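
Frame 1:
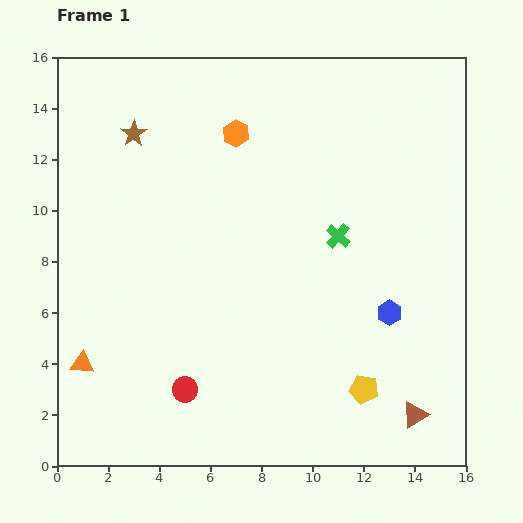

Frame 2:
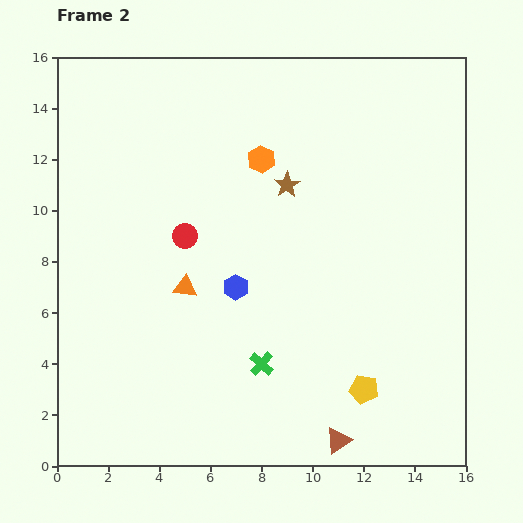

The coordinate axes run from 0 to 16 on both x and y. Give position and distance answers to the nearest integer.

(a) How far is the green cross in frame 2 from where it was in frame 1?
6

The green cross moved from (11, 9) to (8, 4), a distance of √(3² + 5²) ≈ 6.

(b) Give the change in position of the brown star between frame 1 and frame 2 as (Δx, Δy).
(6, -2)

The brown star was at (3, 13) in frame 1 and (9, 11) in frame 2.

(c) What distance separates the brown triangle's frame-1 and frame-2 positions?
3

The brown triangle moved from (14, 2) to (11, 1), a distance of √(3² + 1²) ≈ 3.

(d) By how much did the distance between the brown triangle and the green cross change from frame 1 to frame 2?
-4

Distance in frame 1: 8. Distance in frame 2: 4.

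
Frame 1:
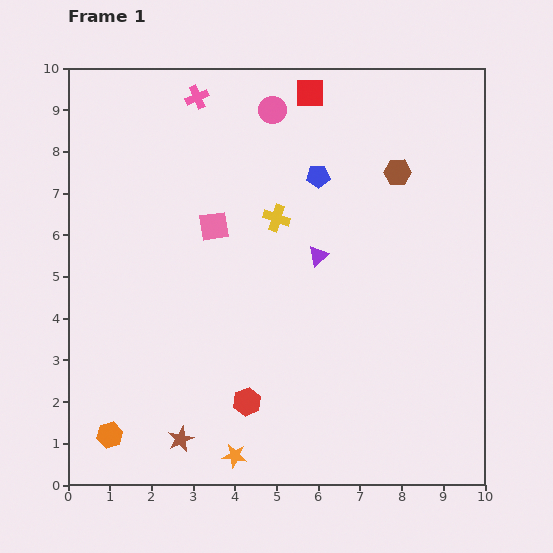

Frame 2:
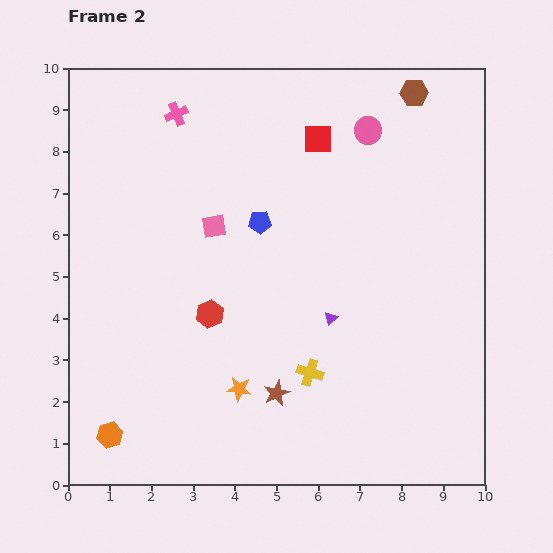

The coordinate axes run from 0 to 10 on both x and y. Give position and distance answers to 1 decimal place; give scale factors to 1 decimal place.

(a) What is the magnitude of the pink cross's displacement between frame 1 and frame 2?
0.6

The pink cross moved from (3.1, 9.3) to (2.6, 8.9), a distance of √(0.5² + 0.4²) ≈ 0.6.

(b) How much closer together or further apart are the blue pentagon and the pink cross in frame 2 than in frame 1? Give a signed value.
-0.2

Distance in frame 1: 3.5. Distance in frame 2: 3.3.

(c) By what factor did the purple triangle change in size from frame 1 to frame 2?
0.7×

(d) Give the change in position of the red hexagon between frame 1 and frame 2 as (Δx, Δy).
(-0.9, 2.1)

The red hexagon was at (4.3, 2.0) in frame 1 and (3.4, 4.1) in frame 2.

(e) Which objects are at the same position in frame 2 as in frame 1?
the pink square, the orange hexagon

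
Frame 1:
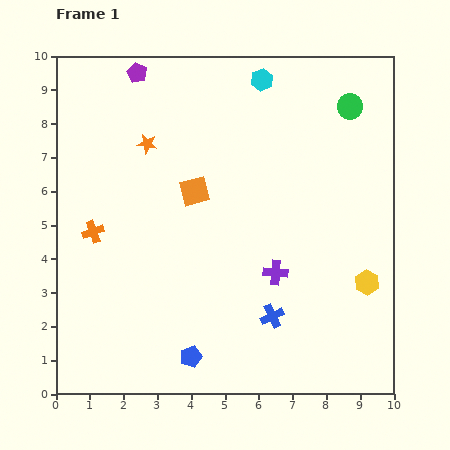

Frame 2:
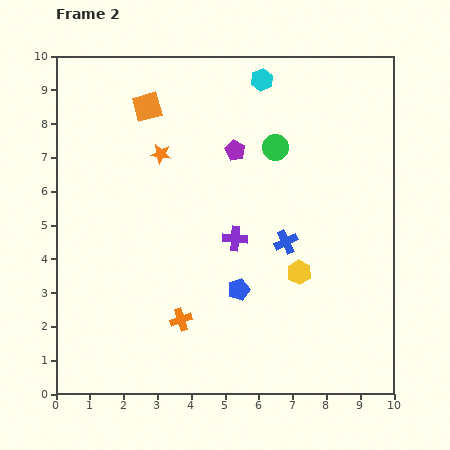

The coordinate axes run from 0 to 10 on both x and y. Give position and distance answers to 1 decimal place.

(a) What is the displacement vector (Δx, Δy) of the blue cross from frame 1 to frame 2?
(0.4, 2.2)

The blue cross was at (6.4, 2.3) in frame 1 and (6.8, 4.5) in frame 2.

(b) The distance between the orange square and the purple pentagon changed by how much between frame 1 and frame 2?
-1.0

Distance in frame 1: 3.9. Distance in frame 2: 2.9.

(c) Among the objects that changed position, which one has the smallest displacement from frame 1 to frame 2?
the orange star

(moved 0.5)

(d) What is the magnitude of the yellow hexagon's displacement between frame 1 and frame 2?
2.0

The yellow hexagon moved from (9.2, 3.3) to (7.2, 3.6), a distance of √(2.0² + 0.3²) ≈ 2.0.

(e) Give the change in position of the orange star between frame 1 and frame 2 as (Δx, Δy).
(0.4, -0.3)

The orange star was at (2.7, 7.4) in frame 1 and (3.1, 7.1) in frame 2.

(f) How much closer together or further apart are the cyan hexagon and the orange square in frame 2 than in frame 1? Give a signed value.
-0.4

Distance in frame 1: 3.9. Distance in frame 2: 3.5.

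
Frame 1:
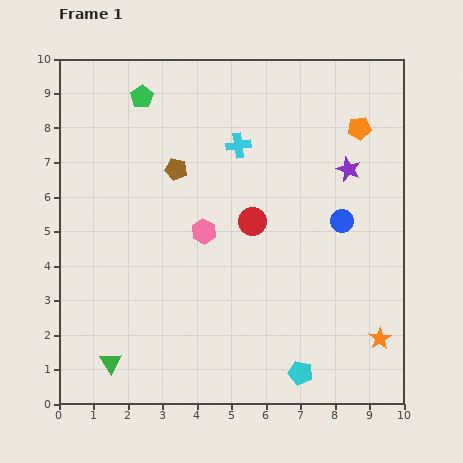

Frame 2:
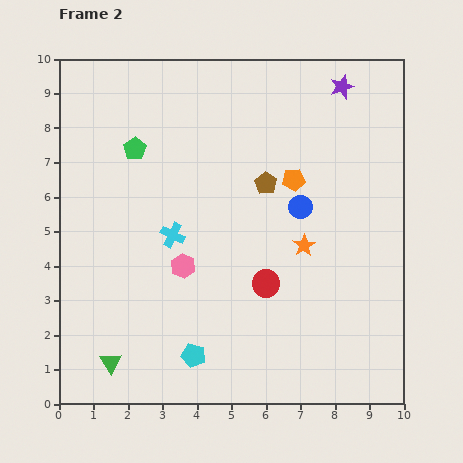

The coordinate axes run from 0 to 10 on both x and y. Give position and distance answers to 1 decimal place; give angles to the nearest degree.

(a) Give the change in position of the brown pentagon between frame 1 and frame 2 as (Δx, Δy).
(2.6, -0.4)

The brown pentagon was at (3.4, 6.8) in frame 1 and (6.0, 6.4) in frame 2.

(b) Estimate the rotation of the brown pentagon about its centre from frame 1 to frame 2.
20° clockwise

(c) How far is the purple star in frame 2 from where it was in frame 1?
2.4

The purple star moved from (8.4, 6.8) to (8.2, 9.2), a distance of √(0.2² + 2.4²) ≈ 2.4.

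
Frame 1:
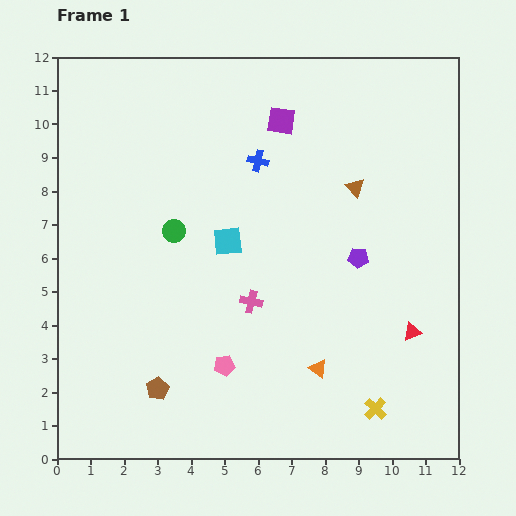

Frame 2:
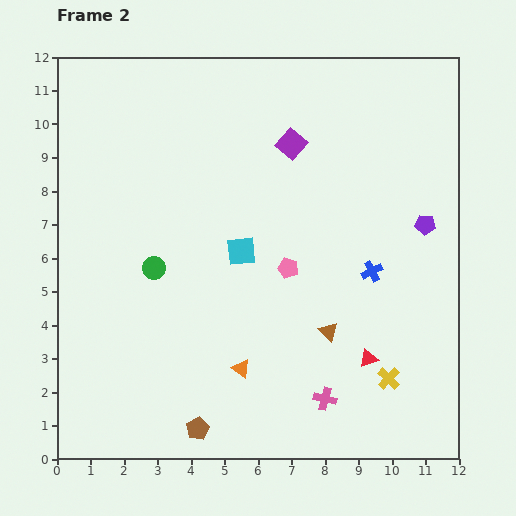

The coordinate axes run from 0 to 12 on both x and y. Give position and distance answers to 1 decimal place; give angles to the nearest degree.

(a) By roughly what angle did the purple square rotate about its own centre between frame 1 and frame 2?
32° clockwise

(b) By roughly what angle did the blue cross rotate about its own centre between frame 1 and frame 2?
40° counter-clockwise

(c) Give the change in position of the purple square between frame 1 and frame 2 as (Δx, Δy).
(0.3, -0.7)

The purple square was at (6.7, 10.1) in frame 1 and (7.0, 9.4) in frame 2.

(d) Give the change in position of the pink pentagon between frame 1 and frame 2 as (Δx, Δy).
(1.9, 2.9)

The pink pentagon was at (5.0, 2.8) in frame 1 and (6.9, 5.7) in frame 2.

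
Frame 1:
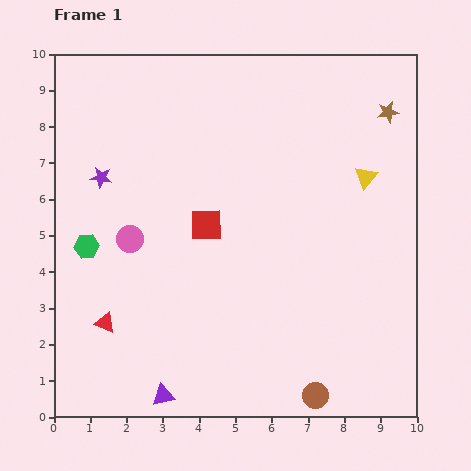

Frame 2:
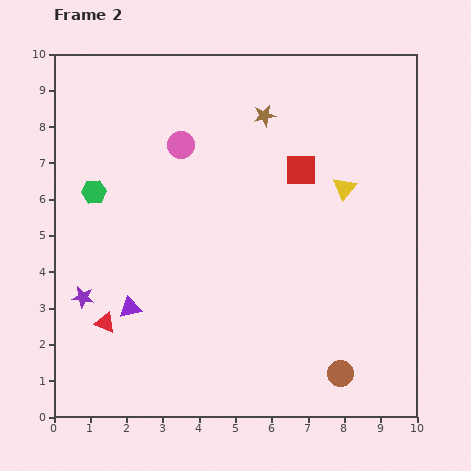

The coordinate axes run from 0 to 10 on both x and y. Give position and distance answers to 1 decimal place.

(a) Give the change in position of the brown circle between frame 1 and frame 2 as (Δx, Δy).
(0.7, 0.6)

The brown circle was at (7.2, 0.6) in frame 1 and (7.9, 1.2) in frame 2.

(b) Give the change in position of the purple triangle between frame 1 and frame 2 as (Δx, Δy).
(-0.9, 2.4)

The purple triangle was at (3.0, 0.6) in frame 1 and (2.1, 3.0) in frame 2.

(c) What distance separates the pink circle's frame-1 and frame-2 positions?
3.0

The pink circle moved from (2.1, 4.9) to (3.5, 7.5), a distance of √(1.4² + 2.6²) ≈ 3.0.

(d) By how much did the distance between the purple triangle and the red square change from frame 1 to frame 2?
+1.1

Distance in frame 1: 4.9. Distance in frame 2: 6.0.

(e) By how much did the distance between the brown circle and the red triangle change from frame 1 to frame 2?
+0.5

Distance in frame 1: 6.1. Distance in frame 2: 6.6.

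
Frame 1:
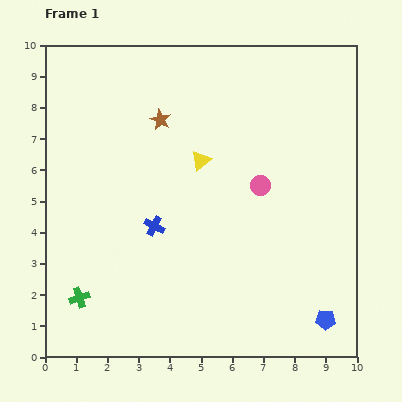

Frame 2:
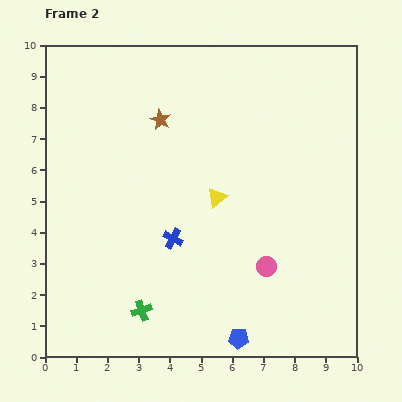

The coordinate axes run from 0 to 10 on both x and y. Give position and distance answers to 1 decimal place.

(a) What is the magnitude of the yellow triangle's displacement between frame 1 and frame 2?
1.3

The yellow triangle moved from (5.0, 6.3) to (5.5, 5.1), a distance of √(0.5² + 1.2²) ≈ 1.3.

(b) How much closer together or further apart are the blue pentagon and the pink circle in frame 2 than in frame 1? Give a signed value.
-2.3

Distance in frame 1: 4.8. Distance in frame 2: 2.5.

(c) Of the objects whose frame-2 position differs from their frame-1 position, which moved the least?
the blue cross

(moved 0.7)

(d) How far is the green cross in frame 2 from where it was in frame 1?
2.0

The green cross moved from (1.1, 1.9) to (3.1, 1.5), a distance of √(2.0² + 0.4²) ≈ 2.0.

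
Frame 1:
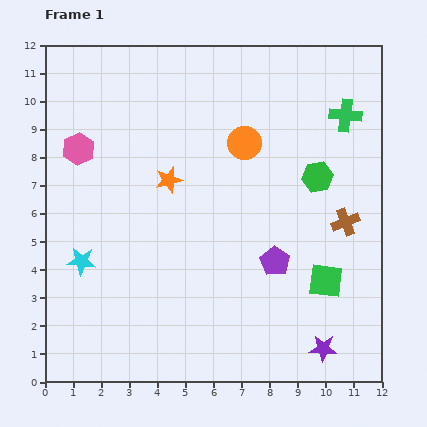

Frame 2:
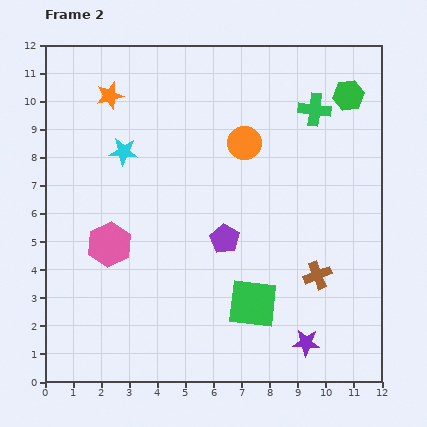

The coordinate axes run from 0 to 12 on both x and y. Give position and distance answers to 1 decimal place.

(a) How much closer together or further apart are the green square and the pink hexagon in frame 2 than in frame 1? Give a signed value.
-4.5

Distance in frame 1: 10.0. Distance in frame 2: 5.5.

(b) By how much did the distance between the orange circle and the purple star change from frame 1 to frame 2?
-0.4

Distance in frame 1: 7.8. Distance in frame 2: 7.4.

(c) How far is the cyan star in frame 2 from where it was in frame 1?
4.2

The cyan star moved from (1.3, 4.3) to (2.8, 8.2), a distance of √(1.5² + 3.9²) ≈ 4.2.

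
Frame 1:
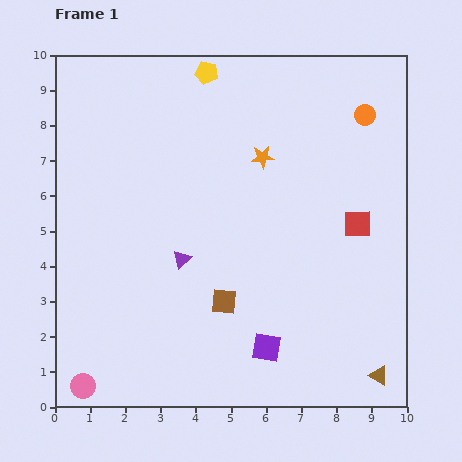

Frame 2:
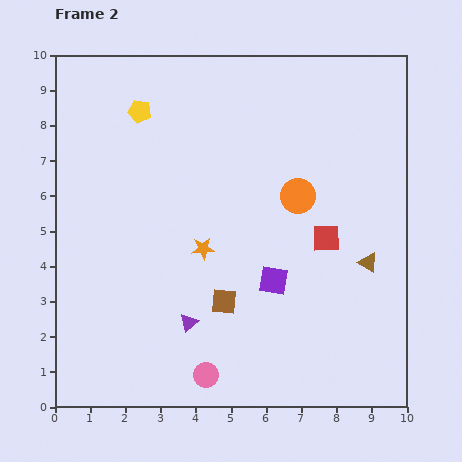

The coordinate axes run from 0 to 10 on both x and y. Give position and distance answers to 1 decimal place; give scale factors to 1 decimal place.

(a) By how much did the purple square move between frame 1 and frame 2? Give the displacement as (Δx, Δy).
(0.2, 1.9)

The purple square was at (6.0, 1.7) in frame 1 and (6.2, 3.6) in frame 2.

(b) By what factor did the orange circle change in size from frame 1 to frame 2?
1.6×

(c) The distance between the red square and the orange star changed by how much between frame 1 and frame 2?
+0.2

Distance in frame 1: 3.3. Distance in frame 2: 3.5.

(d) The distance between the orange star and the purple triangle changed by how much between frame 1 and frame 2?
-1.6

Distance in frame 1: 3.7. Distance in frame 2: 2.1.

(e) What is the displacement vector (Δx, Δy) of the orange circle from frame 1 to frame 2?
(-1.9, -2.3)

The orange circle was at (8.8, 8.3) in frame 1 and (6.9, 6.0) in frame 2.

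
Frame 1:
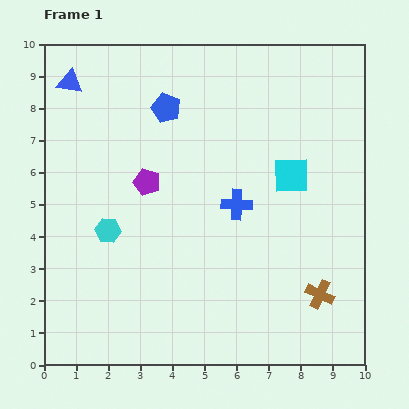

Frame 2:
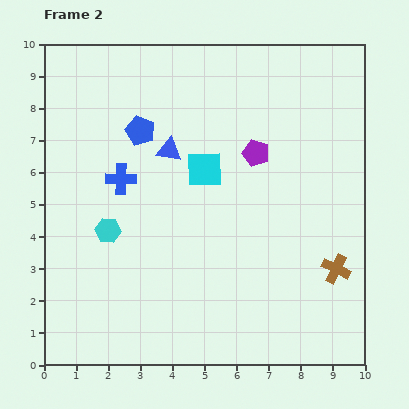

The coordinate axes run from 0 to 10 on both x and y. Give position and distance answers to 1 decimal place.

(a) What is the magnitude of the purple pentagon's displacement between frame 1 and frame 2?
3.5

The purple pentagon moved from (3.2, 5.7) to (6.6, 6.6), a distance of √(3.4² + 0.9²) ≈ 3.5.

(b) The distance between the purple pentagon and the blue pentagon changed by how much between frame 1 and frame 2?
+1.3

Distance in frame 1: 2.4. Distance in frame 2: 3.7.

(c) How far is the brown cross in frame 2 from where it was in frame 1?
0.9

The brown cross moved from (8.6, 2.2) to (9.1, 3.0), a distance of √(0.5² + 0.8²) ≈ 0.9.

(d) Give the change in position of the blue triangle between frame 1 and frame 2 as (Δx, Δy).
(3.1, -2.1)

The blue triangle was at (0.8, 8.8) in frame 1 and (3.9, 6.7) in frame 2.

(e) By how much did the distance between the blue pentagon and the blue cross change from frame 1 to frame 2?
-2.1

Distance in frame 1: 3.7. Distance in frame 2: 1.6.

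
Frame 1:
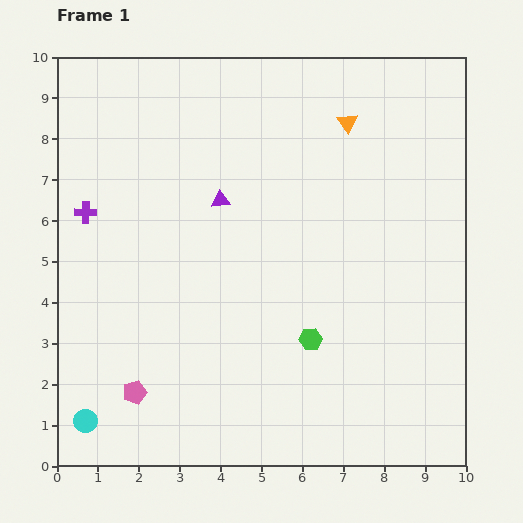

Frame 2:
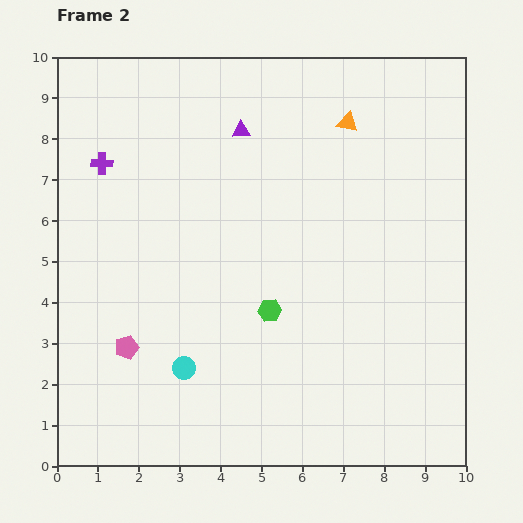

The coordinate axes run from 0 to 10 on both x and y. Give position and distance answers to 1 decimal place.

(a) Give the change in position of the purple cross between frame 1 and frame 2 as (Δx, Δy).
(0.4, 1.2)

The purple cross was at (0.7, 6.2) in frame 1 and (1.1, 7.4) in frame 2.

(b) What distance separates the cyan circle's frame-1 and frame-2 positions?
2.7

The cyan circle moved from (0.7, 1.1) to (3.1, 2.4), a distance of √(2.4² + 1.3²) ≈ 2.7.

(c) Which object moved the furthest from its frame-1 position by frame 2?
the cyan circle

(moved 2.7; next 1.8)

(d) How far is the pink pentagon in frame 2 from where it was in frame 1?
1.1

The pink pentagon moved from (1.9, 1.8) to (1.7, 2.9), a distance of √(0.2² + 1.1²) ≈ 1.1.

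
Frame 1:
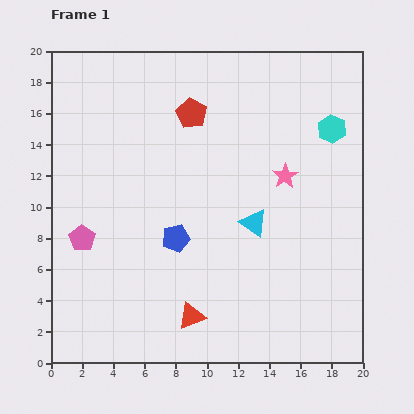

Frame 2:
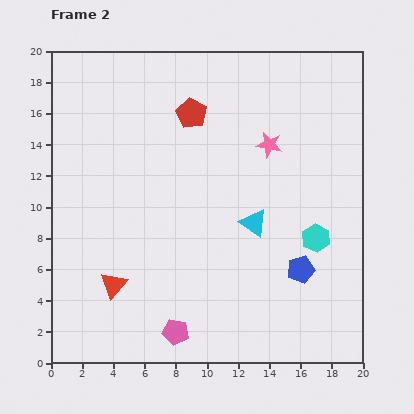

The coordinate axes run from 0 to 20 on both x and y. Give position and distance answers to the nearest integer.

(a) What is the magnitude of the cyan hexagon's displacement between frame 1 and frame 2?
7

The cyan hexagon moved from (18, 15) to (17, 8), a distance of √(1² + 7²) ≈ 7.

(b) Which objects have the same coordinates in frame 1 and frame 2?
the cyan triangle, the red pentagon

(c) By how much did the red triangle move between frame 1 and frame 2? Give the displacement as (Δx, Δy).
(-5, 2)

The red triangle was at (9, 3) in frame 1 and (4, 5) in frame 2.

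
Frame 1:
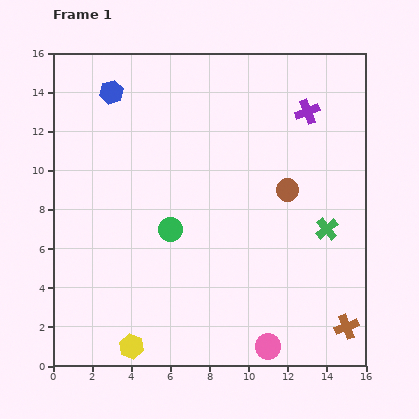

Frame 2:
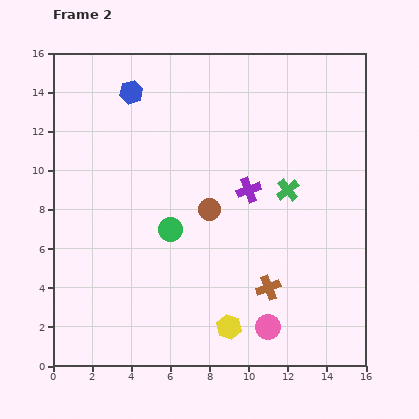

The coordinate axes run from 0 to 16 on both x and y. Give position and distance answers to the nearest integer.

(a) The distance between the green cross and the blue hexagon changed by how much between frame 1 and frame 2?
-4

Distance in frame 1: 13. Distance in frame 2: 9.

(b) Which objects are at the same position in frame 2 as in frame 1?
the green circle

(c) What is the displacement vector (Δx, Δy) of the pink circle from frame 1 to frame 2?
(0, 1)

The pink circle was at (11, 1) in frame 1 and (11, 2) in frame 2.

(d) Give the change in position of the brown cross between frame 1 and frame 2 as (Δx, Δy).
(-4, 2)

The brown cross was at (15, 2) in frame 1 and (11, 4) in frame 2.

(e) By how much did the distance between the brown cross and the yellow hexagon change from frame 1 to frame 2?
-8

Distance in frame 1: 11. Distance in frame 2: 3.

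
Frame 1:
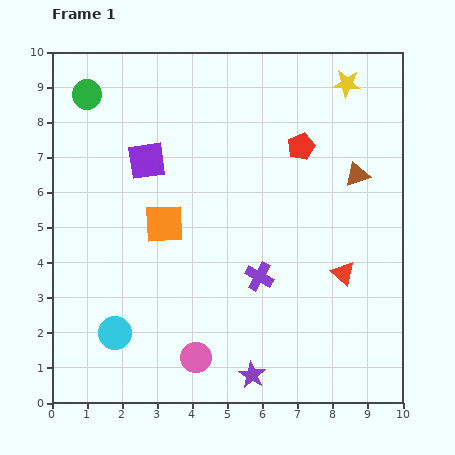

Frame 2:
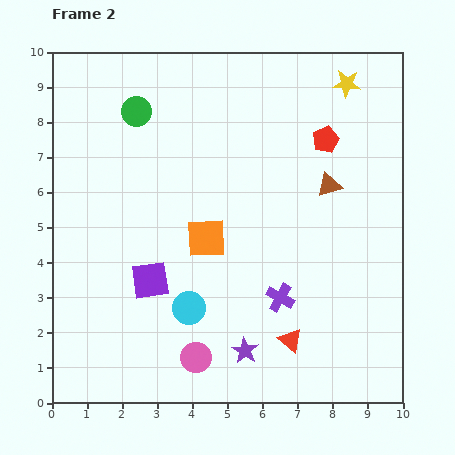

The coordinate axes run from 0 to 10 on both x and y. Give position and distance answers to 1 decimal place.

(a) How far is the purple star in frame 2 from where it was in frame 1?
0.7

The purple star moved from (5.7, 0.8) to (5.5, 1.5), a distance of √(0.2² + 0.7²) ≈ 0.7.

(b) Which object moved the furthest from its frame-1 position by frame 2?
the purple square

(moved 3.4; next 2.4)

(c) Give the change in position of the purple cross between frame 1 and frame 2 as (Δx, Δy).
(0.6, -0.6)

The purple cross was at (5.9, 3.6) in frame 1 and (6.5, 3.0) in frame 2.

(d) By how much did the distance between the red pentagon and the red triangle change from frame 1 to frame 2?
+2.0

Distance in frame 1: 3.8. Distance in frame 2: 5.8.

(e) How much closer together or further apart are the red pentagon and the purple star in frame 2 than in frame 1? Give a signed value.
-0.2

Distance in frame 1: 6.6. Distance in frame 2: 6.4.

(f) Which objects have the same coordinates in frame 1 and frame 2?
the pink circle, the yellow star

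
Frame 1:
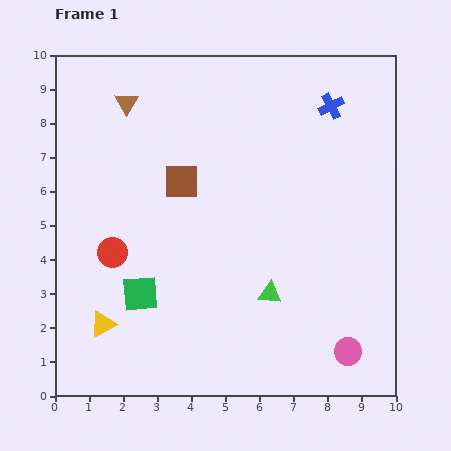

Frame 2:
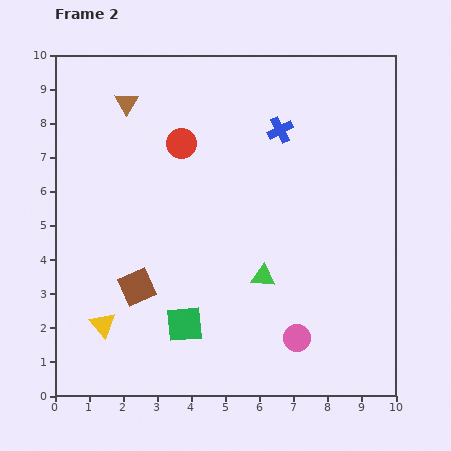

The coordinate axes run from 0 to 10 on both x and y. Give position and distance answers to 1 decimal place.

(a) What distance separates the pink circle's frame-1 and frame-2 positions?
1.6

The pink circle moved from (8.6, 1.3) to (7.1, 1.7), a distance of √(1.5² + 0.4²) ≈ 1.6.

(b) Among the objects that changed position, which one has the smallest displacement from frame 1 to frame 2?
the green triangle

(moved 0.5)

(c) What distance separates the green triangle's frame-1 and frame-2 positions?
0.5

The green triangle moved from (6.3, 3.0) to (6.1, 3.5), a distance of √(0.2² + 0.5²) ≈ 0.5.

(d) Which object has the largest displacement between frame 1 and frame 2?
the red circle

(moved 3.8; next 3.4)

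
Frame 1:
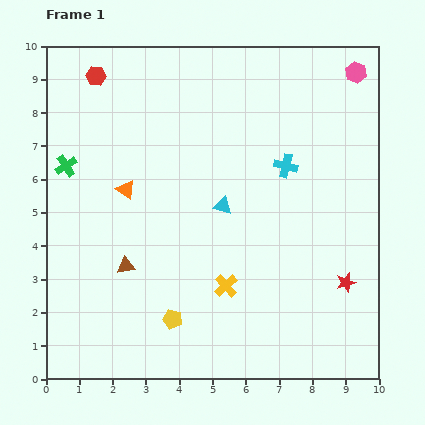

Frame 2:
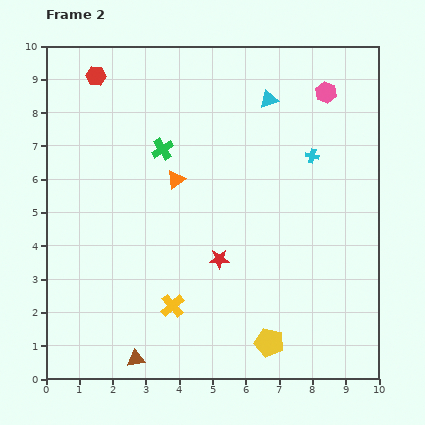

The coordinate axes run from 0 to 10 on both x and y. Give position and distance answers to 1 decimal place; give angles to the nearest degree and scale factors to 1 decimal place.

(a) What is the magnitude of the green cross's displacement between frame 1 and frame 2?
2.9

The green cross moved from (0.6, 6.4) to (3.5, 6.9), a distance of √(2.9² + 0.5²) ≈ 2.9.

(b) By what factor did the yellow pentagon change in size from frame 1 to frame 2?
1.5×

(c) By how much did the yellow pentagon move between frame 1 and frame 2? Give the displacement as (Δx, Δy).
(2.9, -0.7)

The yellow pentagon was at (3.8, 1.8) in frame 1 and (6.7, 1.1) in frame 2.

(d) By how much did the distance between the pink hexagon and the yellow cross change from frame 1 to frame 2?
+0.4

Distance in frame 1: 7.5. Distance in frame 2: 7.9.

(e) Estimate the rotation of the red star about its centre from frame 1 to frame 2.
16° clockwise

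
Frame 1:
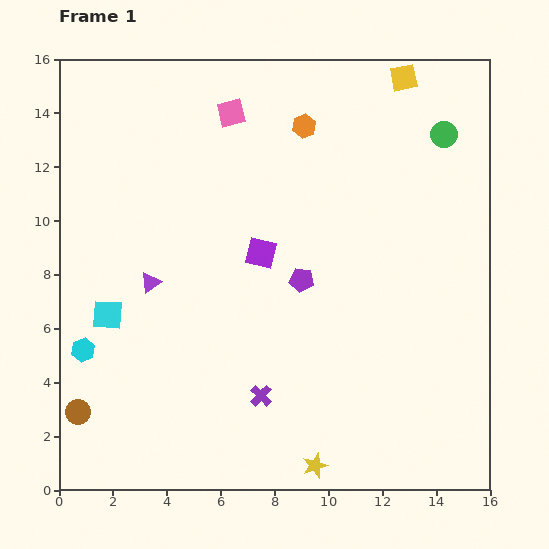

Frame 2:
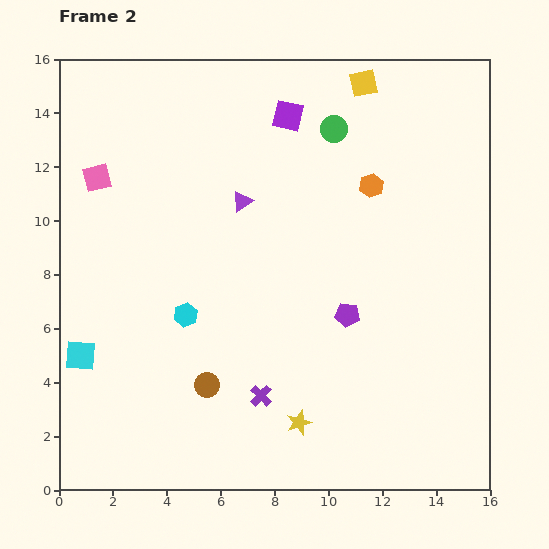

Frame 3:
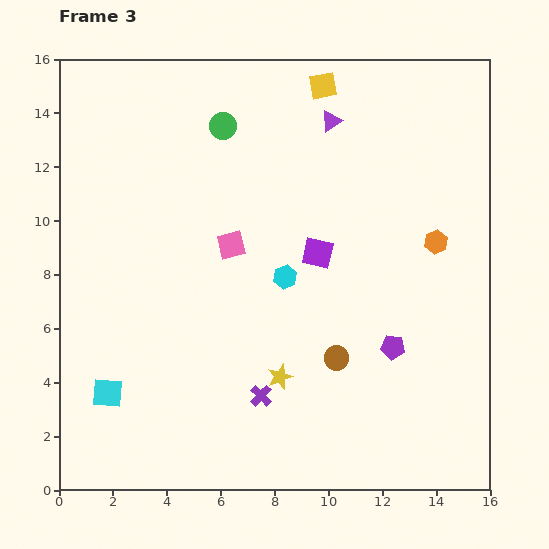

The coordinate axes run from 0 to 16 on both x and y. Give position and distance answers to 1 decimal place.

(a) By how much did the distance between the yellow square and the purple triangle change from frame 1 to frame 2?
-5.8

Distance in frame 1: 12.1. Distance in frame 2: 6.3.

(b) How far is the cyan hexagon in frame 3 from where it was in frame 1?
8.0

The cyan hexagon moved from (0.9, 5.2) to (8.4, 7.9), a distance of √(7.5² + 2.7²) ≈ 8.0.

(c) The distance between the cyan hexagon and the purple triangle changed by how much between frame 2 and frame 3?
+1.3

Distance in frame 2: 4.7. Distance in frame 3: 6.0.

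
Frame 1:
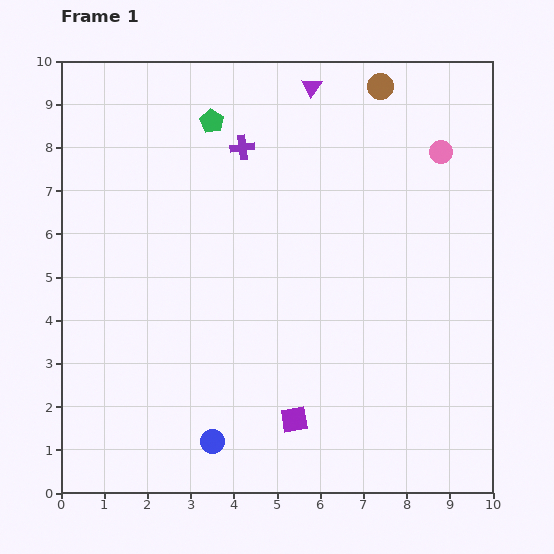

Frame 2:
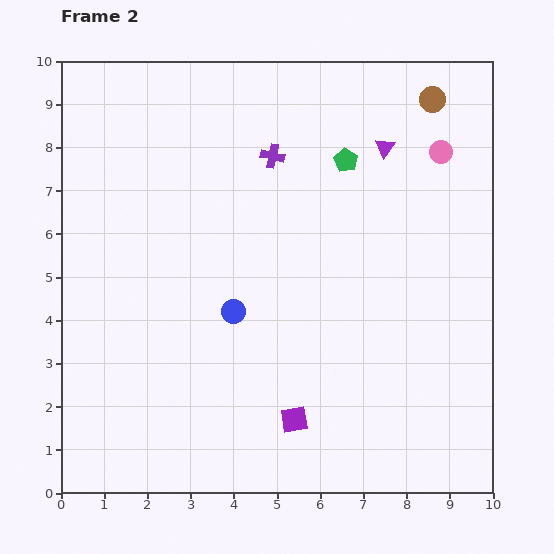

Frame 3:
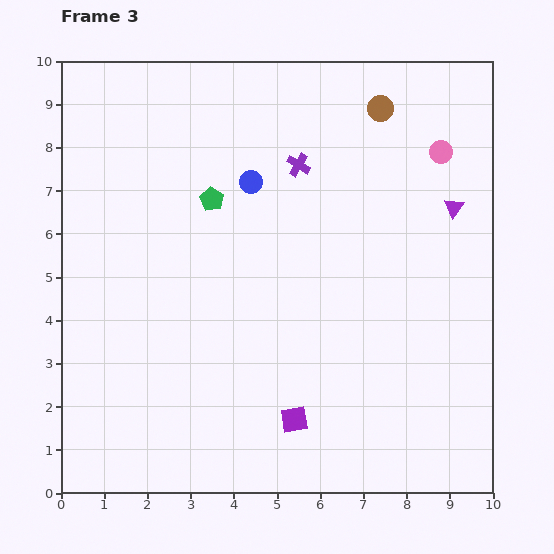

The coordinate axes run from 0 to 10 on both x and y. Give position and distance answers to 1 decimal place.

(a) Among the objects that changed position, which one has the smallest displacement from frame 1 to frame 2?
the purple cross

(moved 0.7)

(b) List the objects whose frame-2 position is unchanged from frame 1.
the pink circle, the purple square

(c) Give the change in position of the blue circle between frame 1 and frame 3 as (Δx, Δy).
(0.9, 6.0)

The blue circle was at (3.5, 1.2) in frame 1 and (4.4, 7.2) in frame 3.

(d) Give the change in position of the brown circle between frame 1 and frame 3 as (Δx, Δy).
(0.0, -0.5)

The brown circle was at (7.4, 9.4) in frame 1 and (7.4, 8.9) in frame 3.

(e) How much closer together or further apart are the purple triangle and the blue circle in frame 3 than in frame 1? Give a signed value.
-3.8

Distance in frame 1: 8.5. Distance in frame 3: 4.7.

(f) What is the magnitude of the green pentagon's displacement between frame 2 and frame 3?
3.2

The green pentagon moved from (6.6, 7.7) to (3.5, 6.8), a distance of √(3.1² + 0.9²) ≈ 3.2.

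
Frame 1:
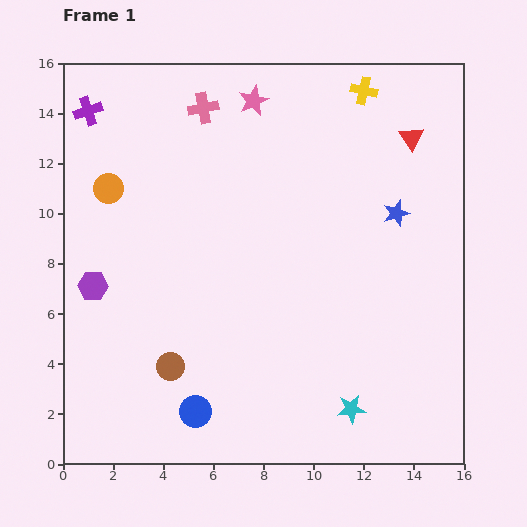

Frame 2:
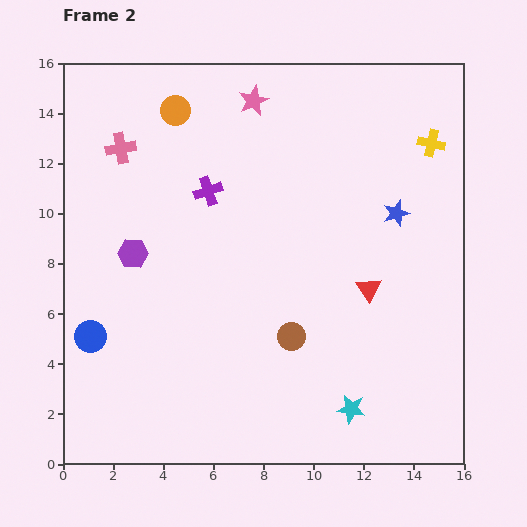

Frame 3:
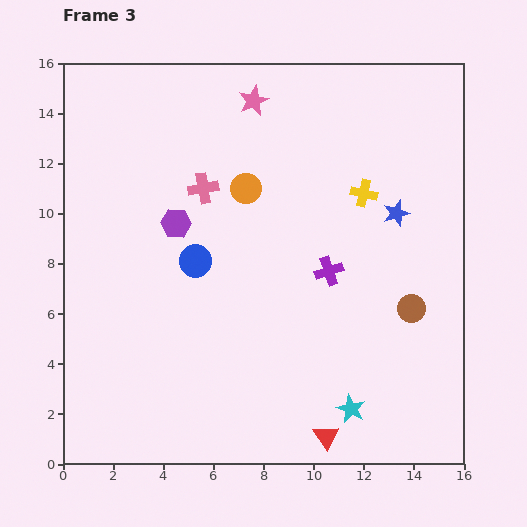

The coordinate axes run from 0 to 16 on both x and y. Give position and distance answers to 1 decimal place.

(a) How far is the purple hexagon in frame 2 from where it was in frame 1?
2.1

The purple hexagon moved from (1.2, 7.1) to (2.8, 8.4), a distance of √(1.6² + 1.3²) ≈ 2.1.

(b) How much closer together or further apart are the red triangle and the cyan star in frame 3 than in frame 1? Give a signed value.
-9.6

Distance in frame 1: 11.1. Distance in frame 3: 1.5.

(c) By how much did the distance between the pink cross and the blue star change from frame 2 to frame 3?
-3.5

Distance in frame 2: 11.3. Distance in frame 3: 7.8.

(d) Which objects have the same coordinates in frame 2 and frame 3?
the cyan star, the pink star, the blue star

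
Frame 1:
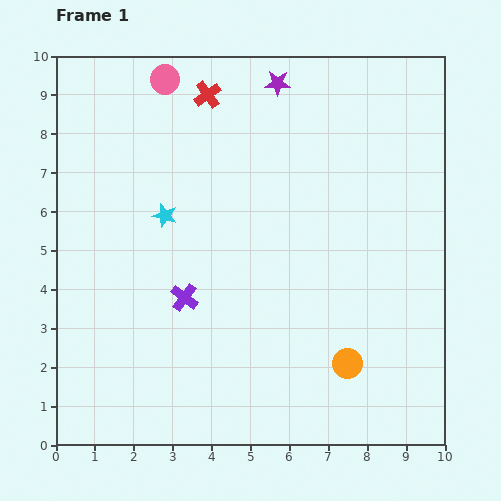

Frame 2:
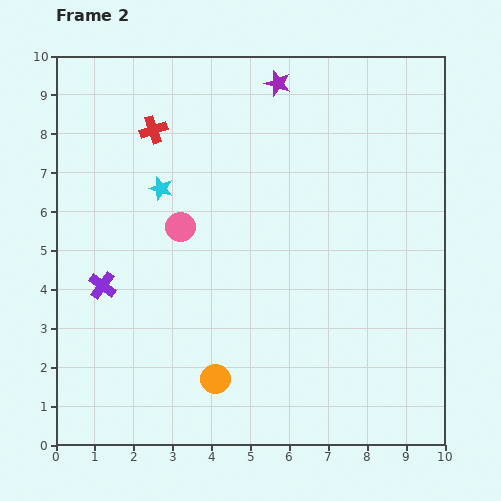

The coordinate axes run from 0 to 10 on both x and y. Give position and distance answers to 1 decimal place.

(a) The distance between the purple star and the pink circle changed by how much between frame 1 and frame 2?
+1.6

Distance in frame 1: 2.9. Distance in frame 2: 4.5.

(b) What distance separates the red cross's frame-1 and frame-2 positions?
1.7

The red cross moved from (3.9, 9.0) to (2.5, 8.1), a distance of √(1.4² + 0.9²) ≈ 1.7.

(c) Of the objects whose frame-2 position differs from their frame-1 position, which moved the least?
the cyan star

(moved 0.7)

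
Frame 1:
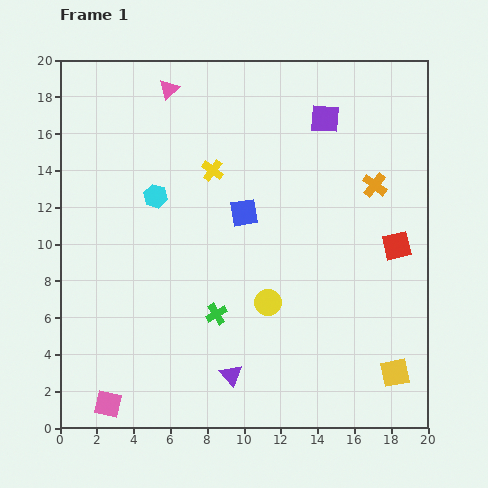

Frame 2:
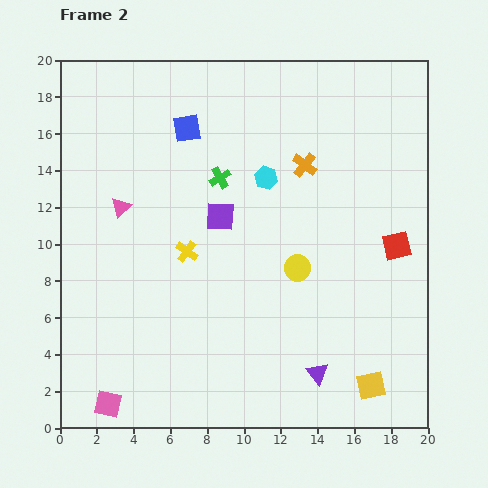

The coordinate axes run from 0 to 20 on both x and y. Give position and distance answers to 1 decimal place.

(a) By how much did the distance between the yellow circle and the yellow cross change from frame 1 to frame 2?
-1.7

Distance in frame 1: 7.8. Distance in frame 2: 6.1.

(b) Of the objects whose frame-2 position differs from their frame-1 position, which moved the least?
the yellow square

(moved 1.5)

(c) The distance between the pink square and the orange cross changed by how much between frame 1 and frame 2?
-2.0

Distance in frame 1: 18.8. Distance in frame 2: 16.8.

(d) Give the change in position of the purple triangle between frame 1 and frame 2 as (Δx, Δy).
(4.7, 0.1)

The purple triangle was at (9.3, 2.9) in frame 1 and (14.0, 3.0) in frame 2.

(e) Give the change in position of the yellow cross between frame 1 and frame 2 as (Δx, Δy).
(-1.4, -4.4)

The yellow cross was at (8.3, 14.0) in frame 1 and (6.9, 9.6) in frame 2.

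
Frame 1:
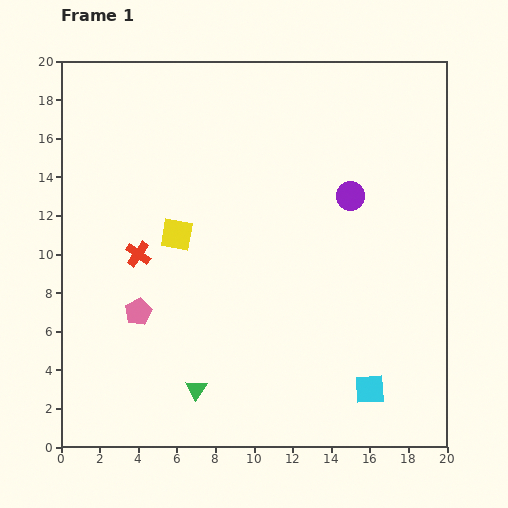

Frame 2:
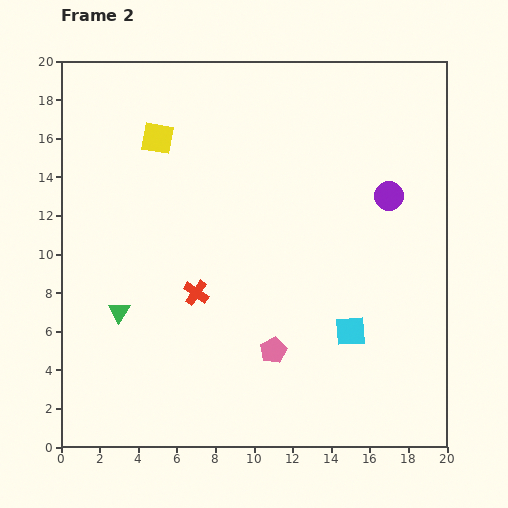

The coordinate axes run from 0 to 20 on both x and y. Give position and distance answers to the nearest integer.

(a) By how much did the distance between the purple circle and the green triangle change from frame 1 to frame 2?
+2

Distance in frame 1: 13. Distance in frame 2: 15.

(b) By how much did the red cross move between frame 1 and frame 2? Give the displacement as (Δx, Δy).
(3, -2)

The red cross was at (4, 10) in frame 1 and (7, 8) in frame 2.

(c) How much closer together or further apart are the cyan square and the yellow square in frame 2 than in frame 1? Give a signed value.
+1

Distance in frame 1: 13. Distance in frame 2: 14.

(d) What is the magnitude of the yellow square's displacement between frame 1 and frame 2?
5

The yellow square moved from (6, 11) to (5, 16), a distance of √(1² + 5²) ≈ 5.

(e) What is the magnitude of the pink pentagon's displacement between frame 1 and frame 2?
7

The pink pentagon moved from (4, 7) to (11, 5), a distance of √(7² + 2²) ≈ 7.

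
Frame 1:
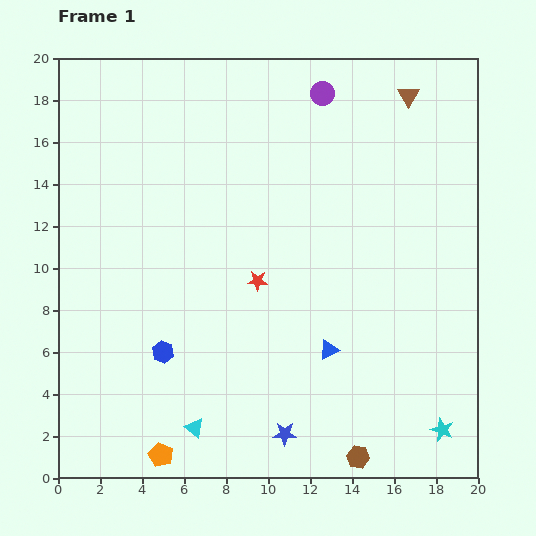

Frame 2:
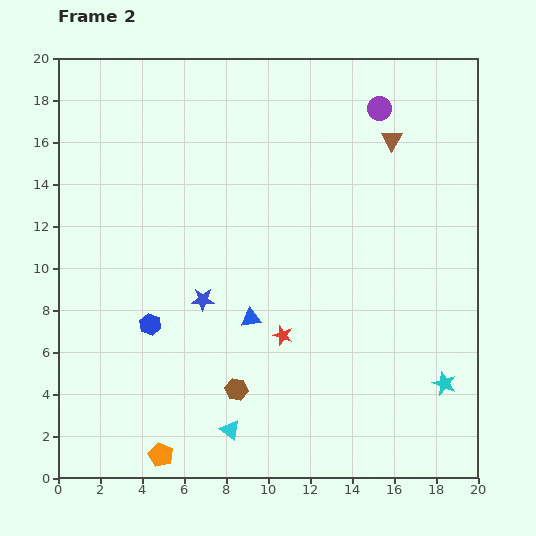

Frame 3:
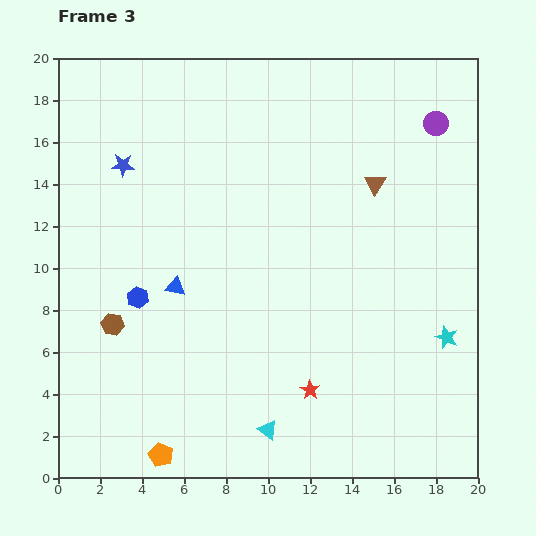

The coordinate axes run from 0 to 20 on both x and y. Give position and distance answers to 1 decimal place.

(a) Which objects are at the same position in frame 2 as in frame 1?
the orange pentagon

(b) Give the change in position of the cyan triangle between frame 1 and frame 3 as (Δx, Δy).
(3.5, -0.1)

The cyan triangle was at (6.5, 2.4) in frame 1 and (10.0, 2.3) in frame 3.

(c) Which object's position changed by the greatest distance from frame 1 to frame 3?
the blue star

(moved 14.9; next 13.3)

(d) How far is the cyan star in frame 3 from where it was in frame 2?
2.2

The cyan star moved from (18.4, 4.5) to (18.5, 6.7), a distance of √(0.1² + 2.2²) ≈ 2.2.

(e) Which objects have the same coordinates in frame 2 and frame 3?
the orange pentagon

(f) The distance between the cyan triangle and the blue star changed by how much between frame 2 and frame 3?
+8.1

Distance in frame 2: 6.3. Distance in frame 3: 14.4.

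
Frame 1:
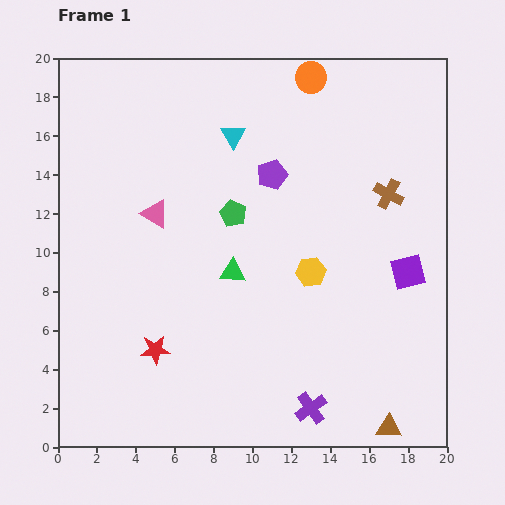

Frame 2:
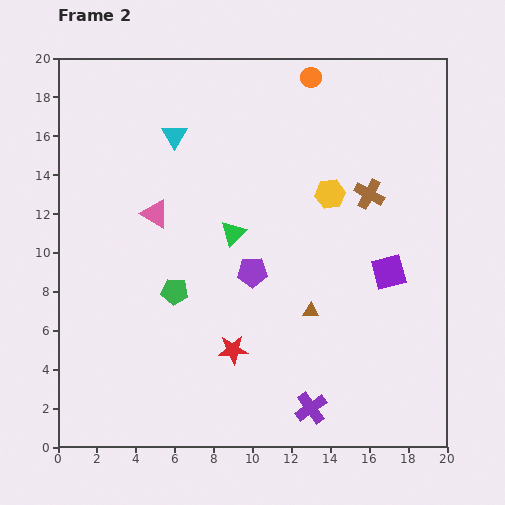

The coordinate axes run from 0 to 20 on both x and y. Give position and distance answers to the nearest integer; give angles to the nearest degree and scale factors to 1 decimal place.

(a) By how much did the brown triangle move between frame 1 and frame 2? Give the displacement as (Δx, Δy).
(-4, 6)

The brown triangle was at (17, 1) in frame 1 and (13, 7) in frame 2.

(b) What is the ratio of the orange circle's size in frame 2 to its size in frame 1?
0.7×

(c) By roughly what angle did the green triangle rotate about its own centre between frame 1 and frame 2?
47° counter-clockwise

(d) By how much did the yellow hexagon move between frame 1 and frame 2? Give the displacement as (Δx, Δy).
(1, 4)

The yellow hexagon was at (13, 9) in frame 1 and (14, 13) in frame 2.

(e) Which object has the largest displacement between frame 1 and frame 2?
the brown triangle

(moved 7; next 5)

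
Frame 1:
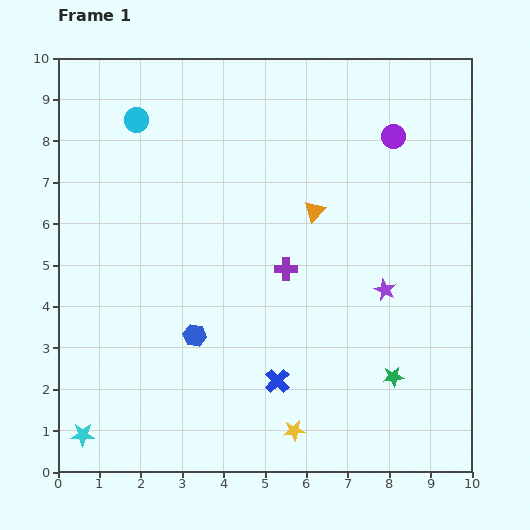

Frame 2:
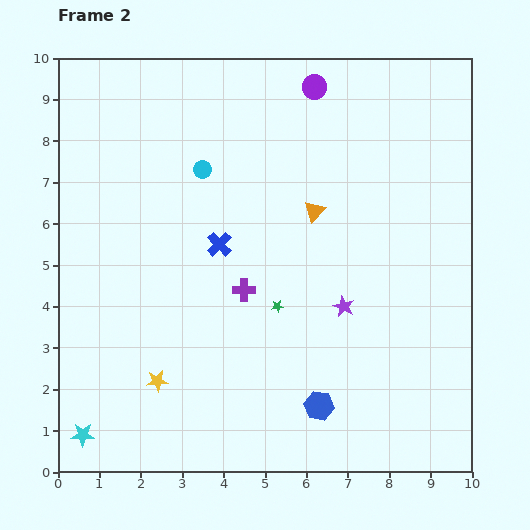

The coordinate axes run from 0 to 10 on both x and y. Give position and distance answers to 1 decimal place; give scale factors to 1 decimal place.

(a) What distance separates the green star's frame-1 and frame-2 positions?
3.3

The green star moved from (8.1, 2.3) to (5.3, 4.0), a distance of √(2.8² + 1.7²) ≈ 3.3.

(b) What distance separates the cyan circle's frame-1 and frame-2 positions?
2.0

The cyan circle moved from (1.9, 8.5) to (3.5, 7.3), a distance of √(1.6² + 1.2²) ≈ 2.0.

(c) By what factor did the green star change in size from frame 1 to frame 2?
0.6×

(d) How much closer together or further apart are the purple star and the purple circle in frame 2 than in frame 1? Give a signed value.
+1.6

Distance in frame 1: 3.7. Distance in frame 2: 5.3.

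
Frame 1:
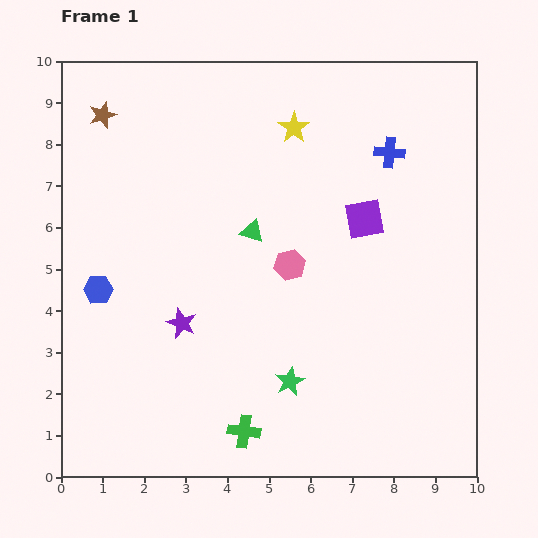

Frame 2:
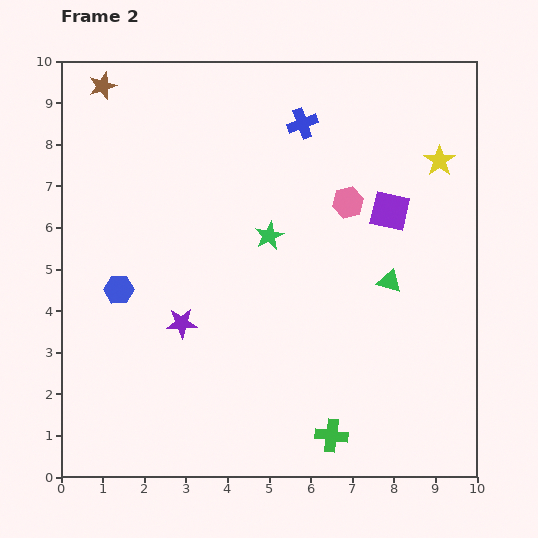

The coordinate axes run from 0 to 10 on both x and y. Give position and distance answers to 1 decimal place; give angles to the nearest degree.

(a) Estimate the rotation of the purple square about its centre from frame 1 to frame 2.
23° clockwise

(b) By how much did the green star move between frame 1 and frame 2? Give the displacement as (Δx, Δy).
(-0.5, 3.5)

The green star was at (5.5, 2.3) in frame 1 and (5.0, 5.8) in frame 2.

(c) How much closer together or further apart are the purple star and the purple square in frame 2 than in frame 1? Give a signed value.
+0.6

Distance in frame 1: 5.1. Distance in frame 2: 5.7.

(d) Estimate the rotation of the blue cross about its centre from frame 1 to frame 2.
26° counter-clockwise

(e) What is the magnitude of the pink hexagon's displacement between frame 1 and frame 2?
2.1

The pink hexagon moved from (5.5, 5.1) to (6.9, 6.6), a distance of √(1.4² + 1.5²) ≈ 2.1.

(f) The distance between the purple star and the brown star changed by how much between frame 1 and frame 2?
+0.7

Distance in frame 1: 5.3. Distance in frame 2: 6.0.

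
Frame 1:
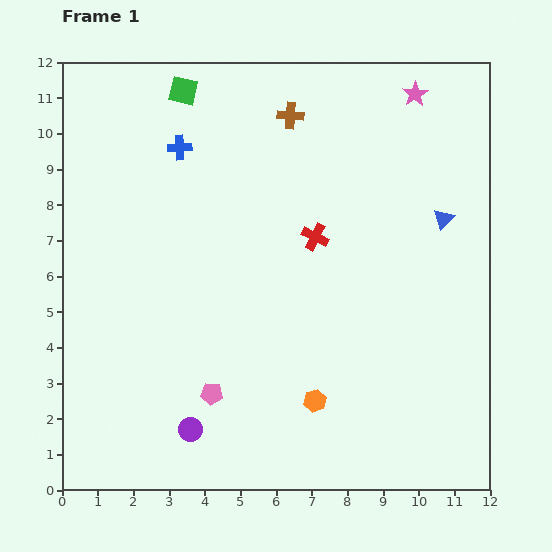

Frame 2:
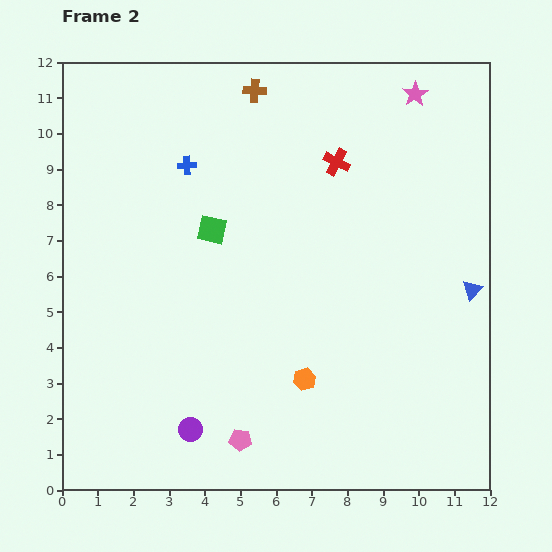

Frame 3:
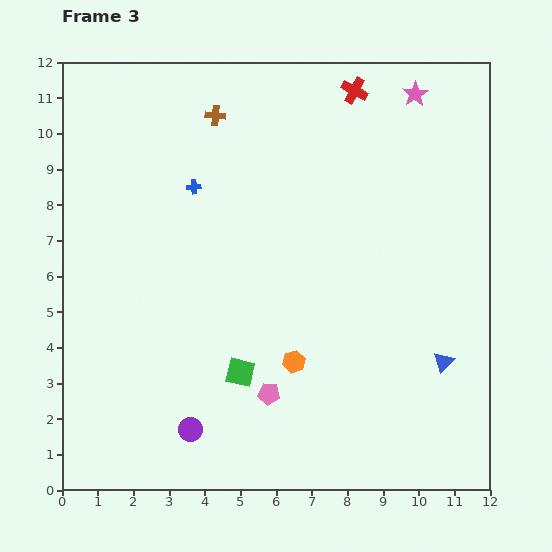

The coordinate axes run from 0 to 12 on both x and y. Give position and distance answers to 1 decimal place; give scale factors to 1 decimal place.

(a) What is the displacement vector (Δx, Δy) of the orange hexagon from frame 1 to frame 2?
(-0.3, 0.6)

The orange hexagon was at (7.1, 2.5) in frame 1 and (6.8, 3.1) in frame 2.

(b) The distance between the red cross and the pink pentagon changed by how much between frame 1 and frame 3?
+3.5

Distance in frame 1: 5.3. Distance in frame 3: 8.8.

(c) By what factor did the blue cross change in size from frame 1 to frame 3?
0.6×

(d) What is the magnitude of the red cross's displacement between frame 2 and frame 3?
2.1

The red cross moved from (7.7, 9.2) to (8.2, 11.2), a distance of √(0.5² + 2.0²) ≈ 2.1.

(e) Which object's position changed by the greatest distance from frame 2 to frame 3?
the green square

(moved 4.1; next 2.2)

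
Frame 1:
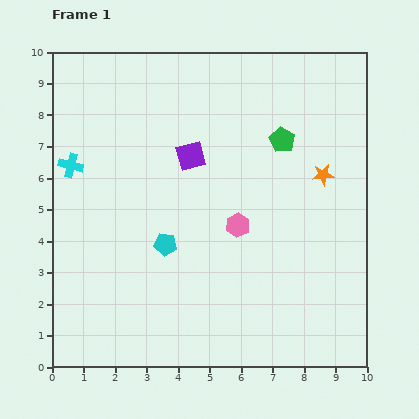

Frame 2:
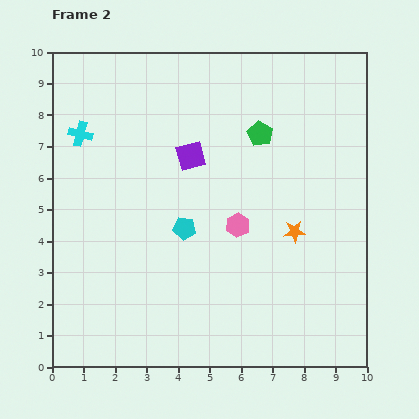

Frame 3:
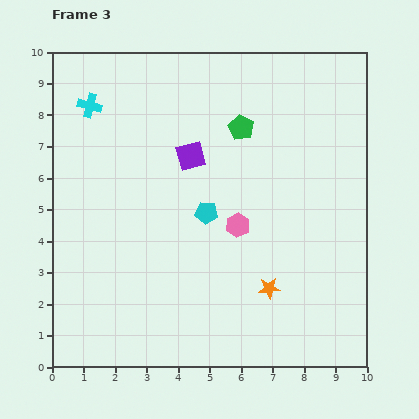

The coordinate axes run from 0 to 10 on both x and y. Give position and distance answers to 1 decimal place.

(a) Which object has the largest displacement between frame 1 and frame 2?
the orange star

(moved 2.0; next 1.0)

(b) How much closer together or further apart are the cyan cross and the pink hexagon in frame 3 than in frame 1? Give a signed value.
+0.4

Distance in frame 1: 5.6. Distance in frame 3: 6.0.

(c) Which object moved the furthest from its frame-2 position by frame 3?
the orange star

(moved 2.0; next 0.9)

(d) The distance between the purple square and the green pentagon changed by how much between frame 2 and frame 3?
-0.5

Distance in frame 2: 2.3. Distance in frame 3: 1.8.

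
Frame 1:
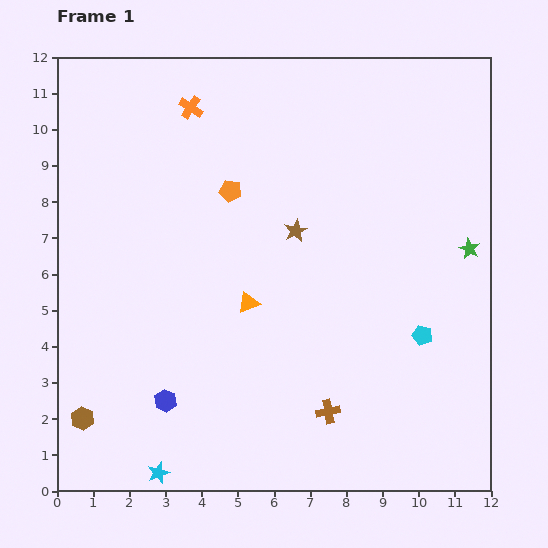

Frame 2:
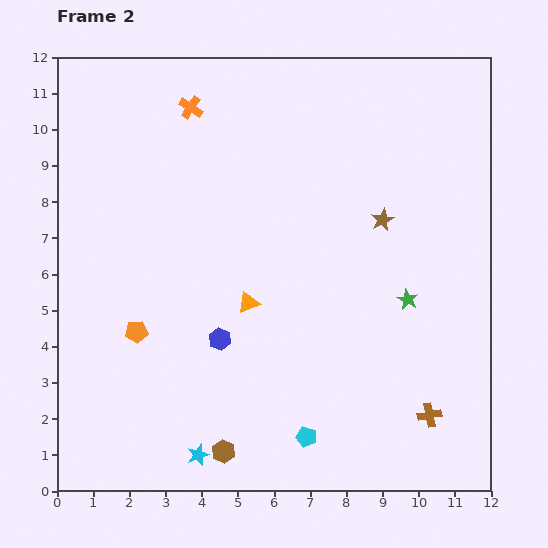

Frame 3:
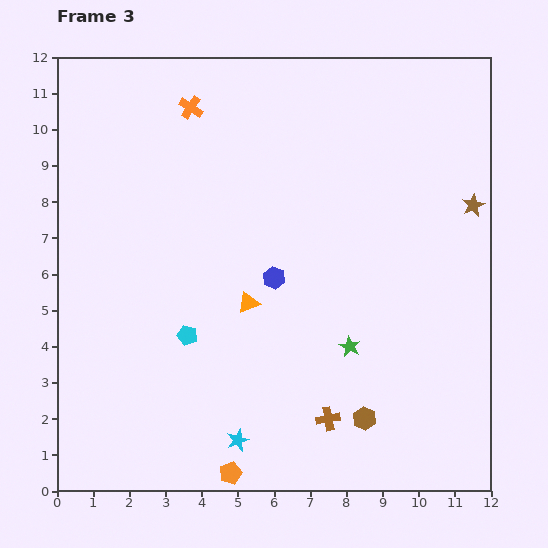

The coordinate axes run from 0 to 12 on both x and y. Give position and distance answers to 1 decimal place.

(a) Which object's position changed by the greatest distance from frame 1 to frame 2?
the orange pentagon

(moved 4.7; next 4.3)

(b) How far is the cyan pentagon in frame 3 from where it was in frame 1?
6.5

The cyan pentagon moved from (10.1, 4.3) to (3.6, 4.3), a distance of √(6.5² + 0.0²) ≈ 6.5.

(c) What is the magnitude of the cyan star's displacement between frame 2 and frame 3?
1.2

The cyan star moved from (3.9, 1.0) to (5.0, 1.4), a distance of √(1.1² + 0.4²) ≈ 1.2.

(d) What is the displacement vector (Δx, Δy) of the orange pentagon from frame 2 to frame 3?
(2.6, -3.9)

The orange pentagon was at (2.2, 4.4) in frame 2 and (4.8, 0.5) in frame 3.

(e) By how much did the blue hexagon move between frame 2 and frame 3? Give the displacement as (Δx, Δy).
(1.5, 1.7)

The blue hexagon was at (4.5, 4.2) in frame 2 and (6.0, 5.9) in frame 3.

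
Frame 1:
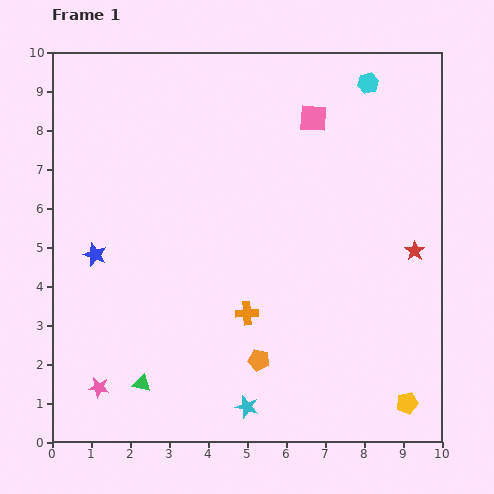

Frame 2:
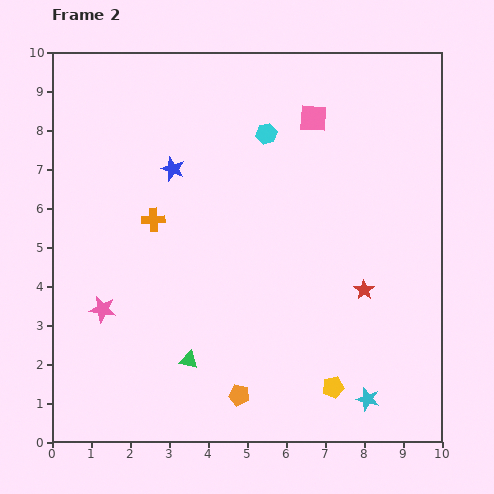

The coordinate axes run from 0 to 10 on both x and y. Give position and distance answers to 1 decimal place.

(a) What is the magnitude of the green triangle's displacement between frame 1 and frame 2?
1.3

The green triangle moved from (2.3, 1.5) to (3.5, 2.1), a distance of √(1.2² + 0.6²) ≈ 1.3.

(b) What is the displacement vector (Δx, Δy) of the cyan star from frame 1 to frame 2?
(3.1, 0.2)

The cyan star was at (5.0, 0.9) in frame 1 and (8.1, 1.1) in frame 2.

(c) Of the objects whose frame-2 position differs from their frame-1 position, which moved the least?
the orange pentagon

(moved 1.0)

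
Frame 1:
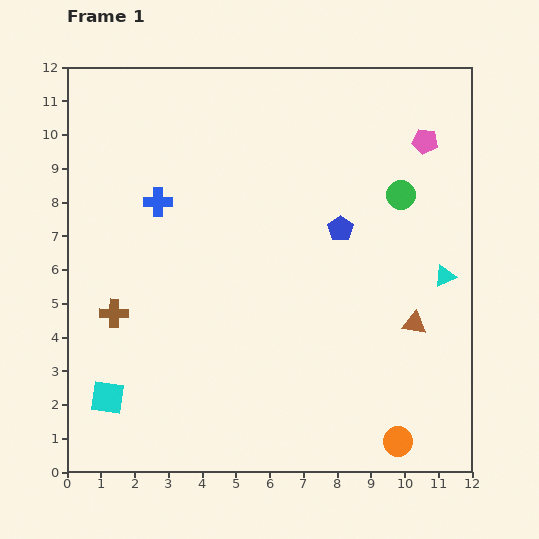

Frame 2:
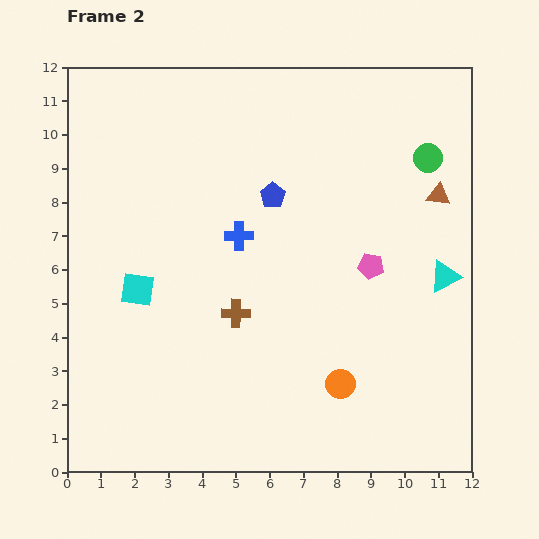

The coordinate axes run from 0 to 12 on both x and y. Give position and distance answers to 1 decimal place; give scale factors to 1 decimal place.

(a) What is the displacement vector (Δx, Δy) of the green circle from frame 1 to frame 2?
(0.8, 1.1)

The green circle was at (9.9, 8.2) in frame 1 and (10.7, 9.3) in frame 2.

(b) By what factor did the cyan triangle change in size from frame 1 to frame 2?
1.5×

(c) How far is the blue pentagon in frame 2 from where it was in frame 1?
2.2

The blue pentagon moved from (8.1, 7.2) to (6.1, 8.2), a distance of √(2.0² + 1.0²) ≈ 2.2.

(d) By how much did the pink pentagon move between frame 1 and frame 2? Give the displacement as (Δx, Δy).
(-1.6, -3.7)

The pink pentagon was at (10.6, 9.8) in frame 1 and (9.0, 6.1) in frame 2.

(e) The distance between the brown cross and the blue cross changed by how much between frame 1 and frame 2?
-1.2

Distance in frame 1: 3.5. Distance in frame 2: 2.3.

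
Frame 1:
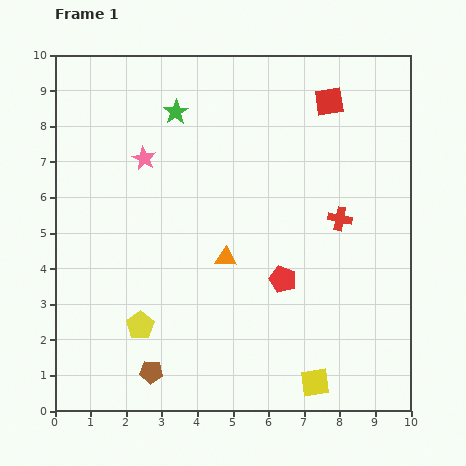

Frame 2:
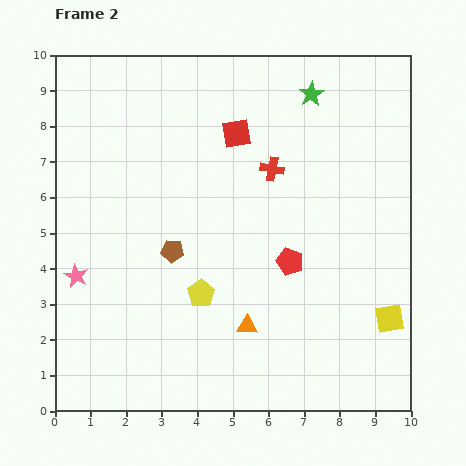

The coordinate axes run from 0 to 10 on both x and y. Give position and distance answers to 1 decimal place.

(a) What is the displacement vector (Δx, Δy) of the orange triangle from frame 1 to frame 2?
(0.6, -1.9)

The orange triangle was at (4.8, 4.3) in frame 1 and (5.4, 2.4) in frame 2.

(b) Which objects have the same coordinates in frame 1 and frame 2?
none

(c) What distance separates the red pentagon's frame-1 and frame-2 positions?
0.5

The red pentagon moved from (6.4, 3.7) to (6.6, 4.2), a distance of √(0.2² + 0.5²) ≈ 0.5.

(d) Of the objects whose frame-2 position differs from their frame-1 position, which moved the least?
the red pentagon

(moved 0.5)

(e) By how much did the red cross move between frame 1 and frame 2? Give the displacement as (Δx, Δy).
(-1.9, 1.4)

The red cross was at (8.0, 5.4) in frame 1 and (6.1, 6.8) in frame 2.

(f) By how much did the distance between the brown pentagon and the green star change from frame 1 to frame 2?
-1.4

Distance in frame 1: 7.3. Distance in frame 2: 5.9.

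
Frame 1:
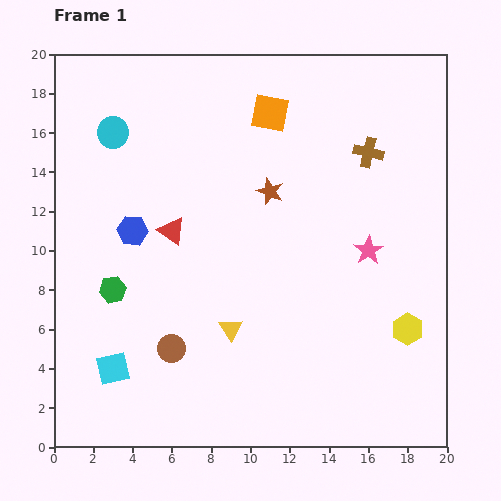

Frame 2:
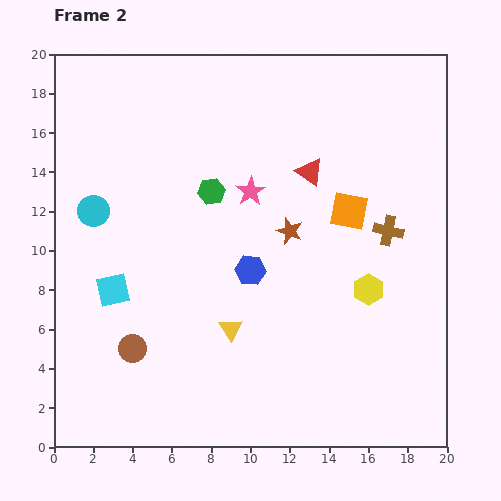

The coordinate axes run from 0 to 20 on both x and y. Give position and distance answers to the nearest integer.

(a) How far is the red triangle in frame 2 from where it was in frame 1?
8

The red triangle moved from (6, 11) to (13, 14), a distance of √(7² + 3²) ≈ 8.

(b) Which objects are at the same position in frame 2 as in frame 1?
the yellow triangle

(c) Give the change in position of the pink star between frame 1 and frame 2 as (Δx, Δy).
(-6, 3)

The pink star was at (16, 10) in frame 1 and (10, 13) in frame 2.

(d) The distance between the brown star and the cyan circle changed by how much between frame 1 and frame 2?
+1

Distance in frame 1: 9. Distance in frame 2: 10.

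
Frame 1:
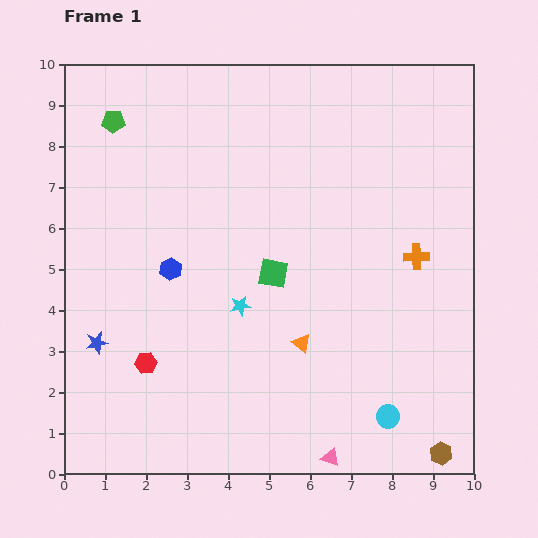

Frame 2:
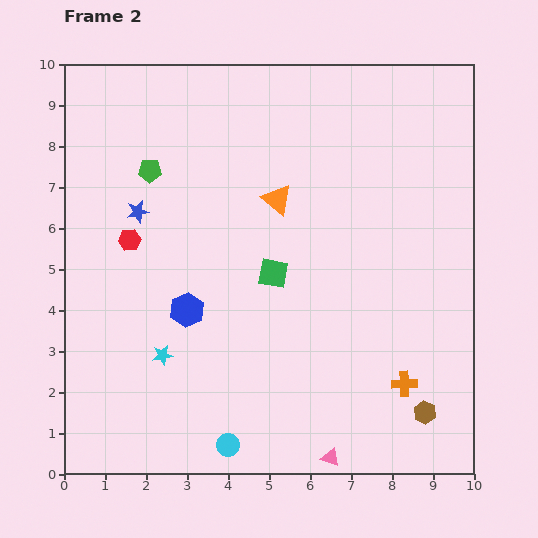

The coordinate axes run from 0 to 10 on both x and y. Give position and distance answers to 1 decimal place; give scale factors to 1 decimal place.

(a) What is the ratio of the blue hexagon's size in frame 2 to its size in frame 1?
1.5×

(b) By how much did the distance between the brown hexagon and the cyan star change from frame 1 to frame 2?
+0.5

Distance in frame 1: 6.1. Distance in frame 2: 6.6.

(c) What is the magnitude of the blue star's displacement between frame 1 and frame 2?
3.4

The blue star moved from (0.8, 3.2) to (1.8, 6.4), a distance of √(1.0² + 3.2²) ≈ 3.4.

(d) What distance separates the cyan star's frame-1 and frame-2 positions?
2.2

The cyan star moved from (4.3, 4.1) to (2.4, 2.9), a distance of √(1.9² + 1.2²) ≈ 2.2.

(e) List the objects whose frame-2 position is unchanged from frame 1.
the green square, the pink triangle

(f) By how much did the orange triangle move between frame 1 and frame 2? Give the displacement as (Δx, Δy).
(-0.6, 3.5)

The orange triangle was at (5.8, 3.2) in frame 1 and (5.2, 6.7) in frame 2.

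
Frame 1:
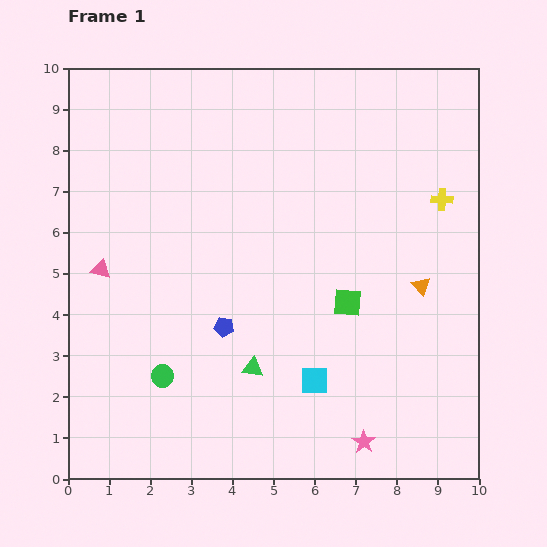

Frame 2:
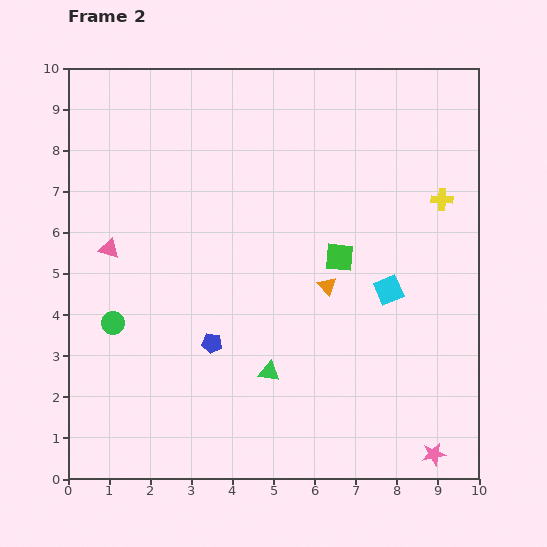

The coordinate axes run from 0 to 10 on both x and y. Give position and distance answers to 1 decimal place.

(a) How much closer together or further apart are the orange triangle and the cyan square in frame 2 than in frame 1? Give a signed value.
-2.0

Distance in frame 1: 3.5. Distance in frame 2: 1.5.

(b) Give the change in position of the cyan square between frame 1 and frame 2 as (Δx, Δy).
(1.8, 2.2)

The cyan square was at (6.0, 2.4) in frame 1 and (7.8, 4.6) in frame 2.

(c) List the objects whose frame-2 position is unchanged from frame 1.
the yellow cross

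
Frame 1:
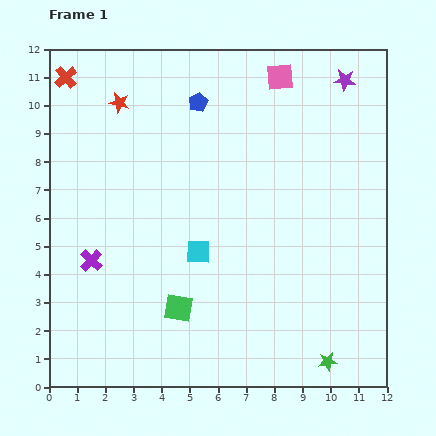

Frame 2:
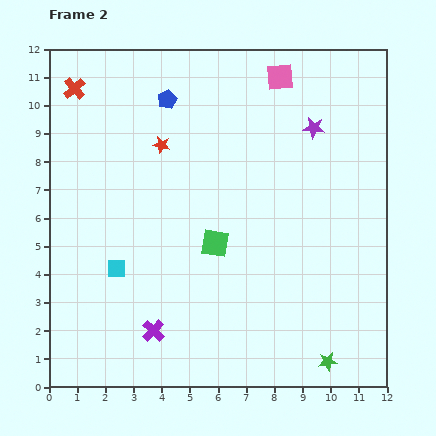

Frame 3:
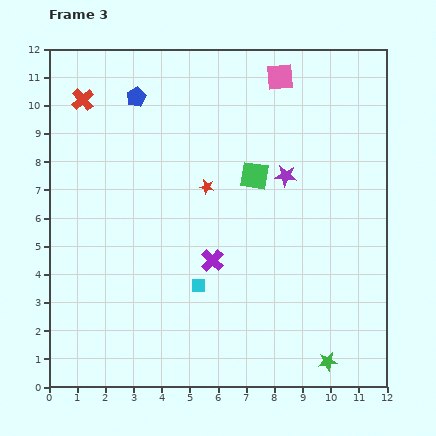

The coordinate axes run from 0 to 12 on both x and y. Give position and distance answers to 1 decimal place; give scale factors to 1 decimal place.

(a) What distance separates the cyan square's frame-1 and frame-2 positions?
3.0

The cyan square moved from (5.3, 4.8) to (2.4, 4.2), a distance of √(2.9² + 0.6²) ≈ 3.0.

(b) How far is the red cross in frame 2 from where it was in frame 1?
0.5

The red cross moved from (0.6, 11.0) to (0.9, 10.6), a distance of √(0.3² + 0.4²) ≈ 0.5.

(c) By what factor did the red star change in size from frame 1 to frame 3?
0.7×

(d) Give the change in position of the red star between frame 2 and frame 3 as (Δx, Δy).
(1.6, -1.5)

The red star was at (4.0, 8.6) in frame 2 and (5.6, 7.1) in frame 3.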